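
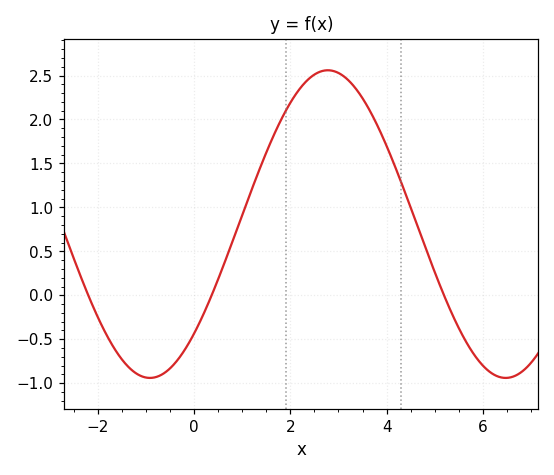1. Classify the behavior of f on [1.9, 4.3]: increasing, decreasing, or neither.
neither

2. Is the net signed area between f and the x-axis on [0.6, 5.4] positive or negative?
positive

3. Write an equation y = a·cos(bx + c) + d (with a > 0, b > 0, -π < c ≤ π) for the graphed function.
y = 1.75cos(0.85x - 2.4) + 0.81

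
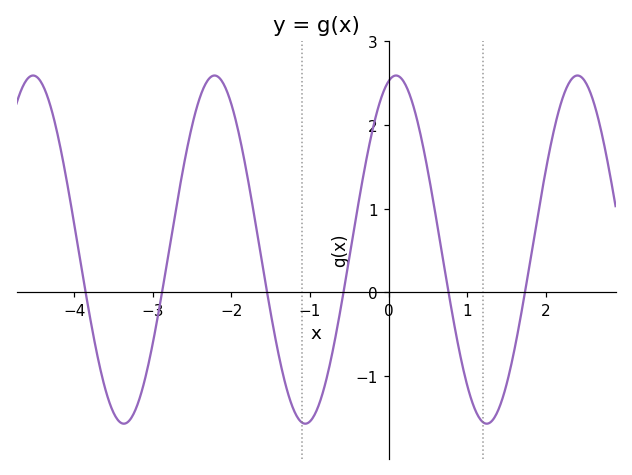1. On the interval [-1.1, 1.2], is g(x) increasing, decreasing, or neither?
neither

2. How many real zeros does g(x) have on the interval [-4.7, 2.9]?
6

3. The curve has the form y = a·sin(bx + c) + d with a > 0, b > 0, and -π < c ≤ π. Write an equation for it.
y = 2.08sin(2.72x + 1.31) + 0.51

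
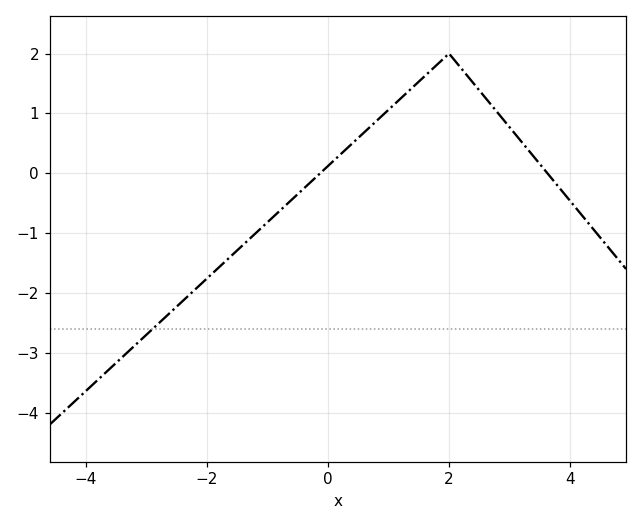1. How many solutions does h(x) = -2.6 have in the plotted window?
1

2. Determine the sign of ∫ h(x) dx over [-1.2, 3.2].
positive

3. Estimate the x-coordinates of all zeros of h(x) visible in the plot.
-0.126, 3.62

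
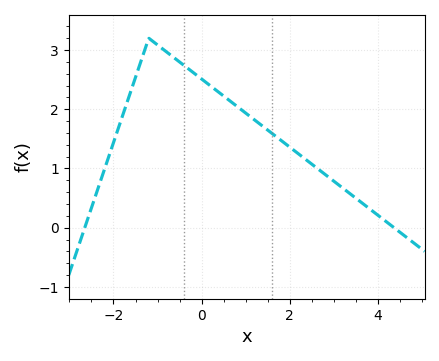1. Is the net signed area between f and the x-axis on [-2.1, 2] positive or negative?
positive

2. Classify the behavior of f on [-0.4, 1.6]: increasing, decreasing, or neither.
decreasing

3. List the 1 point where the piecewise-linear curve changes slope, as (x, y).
(-1.2, 3.2)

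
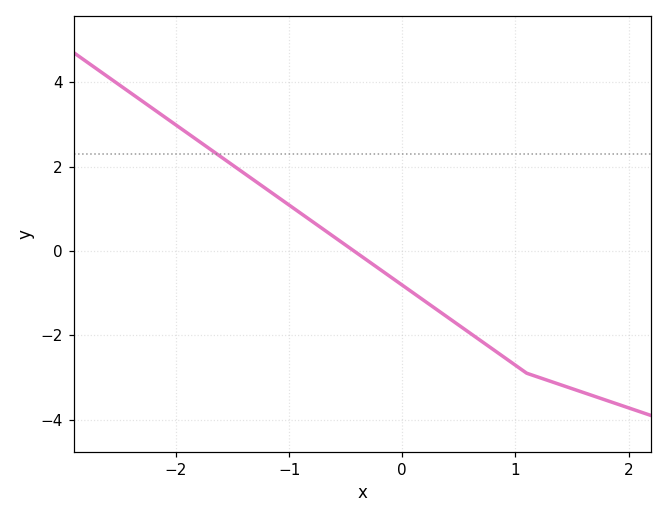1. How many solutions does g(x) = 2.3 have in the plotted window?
1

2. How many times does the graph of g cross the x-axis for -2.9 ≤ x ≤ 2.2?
1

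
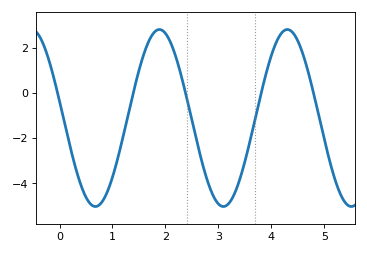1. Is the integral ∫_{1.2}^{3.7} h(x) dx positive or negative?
negative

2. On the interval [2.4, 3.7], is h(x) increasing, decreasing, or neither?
neither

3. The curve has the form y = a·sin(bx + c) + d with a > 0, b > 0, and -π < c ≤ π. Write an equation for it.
y = 3.93sin(2.6x + 2.95) - 1.1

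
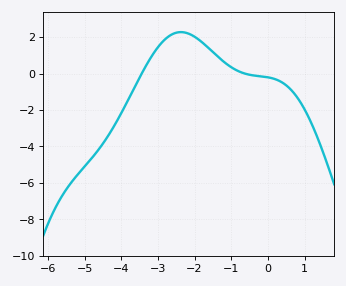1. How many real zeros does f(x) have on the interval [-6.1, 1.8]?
2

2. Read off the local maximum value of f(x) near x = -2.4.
2.2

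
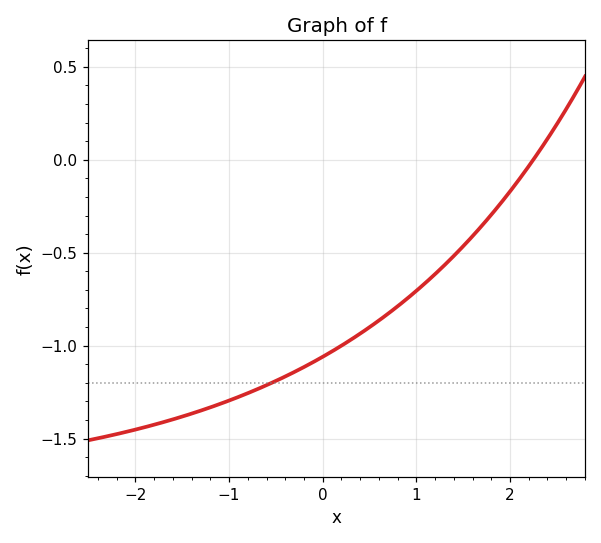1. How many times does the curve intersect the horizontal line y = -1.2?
1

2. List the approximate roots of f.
2.2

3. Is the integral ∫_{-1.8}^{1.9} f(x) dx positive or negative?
negative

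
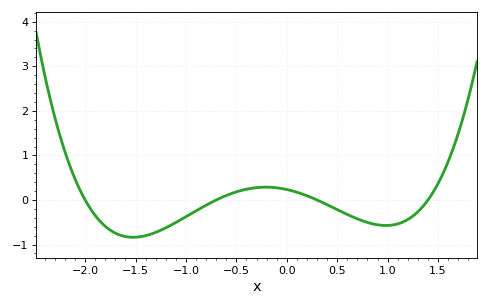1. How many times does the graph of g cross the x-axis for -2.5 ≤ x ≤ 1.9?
4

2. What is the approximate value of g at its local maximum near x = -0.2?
0.288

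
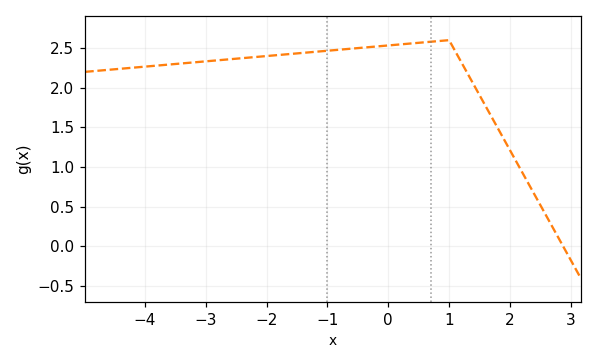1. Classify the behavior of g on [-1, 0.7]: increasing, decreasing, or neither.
increasing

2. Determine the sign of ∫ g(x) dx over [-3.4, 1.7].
positive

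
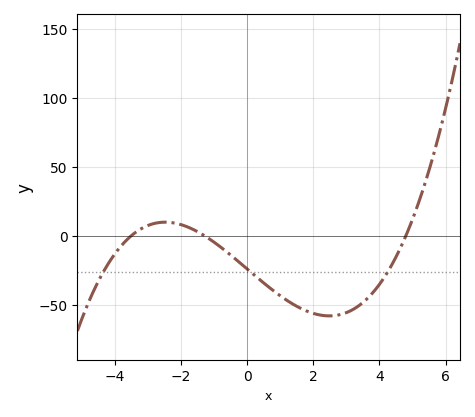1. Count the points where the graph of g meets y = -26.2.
3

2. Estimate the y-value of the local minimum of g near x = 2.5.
-58.2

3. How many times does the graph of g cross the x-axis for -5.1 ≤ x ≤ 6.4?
3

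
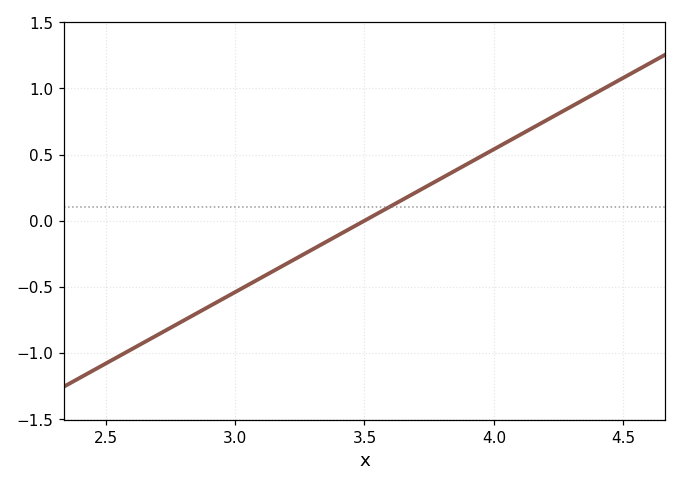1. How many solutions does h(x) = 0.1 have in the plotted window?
1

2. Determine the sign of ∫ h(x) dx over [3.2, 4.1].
positive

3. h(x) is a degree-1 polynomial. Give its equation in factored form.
y = 1.08(x - 3.5)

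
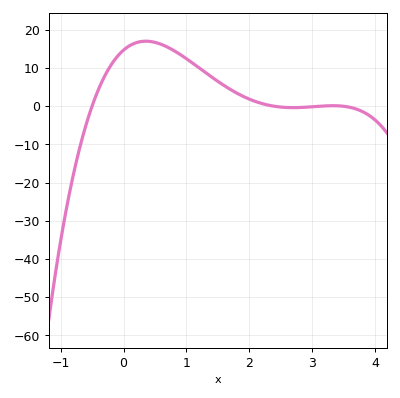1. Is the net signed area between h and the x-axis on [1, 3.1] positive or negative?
positive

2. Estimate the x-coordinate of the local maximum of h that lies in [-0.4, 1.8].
0.4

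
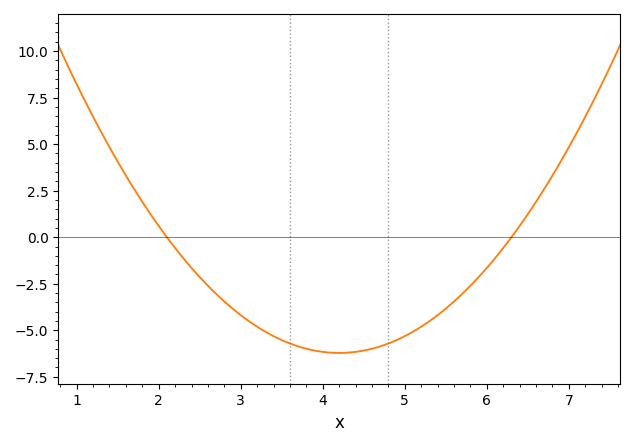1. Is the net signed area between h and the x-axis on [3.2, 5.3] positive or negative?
negative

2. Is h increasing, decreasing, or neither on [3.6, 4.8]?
neither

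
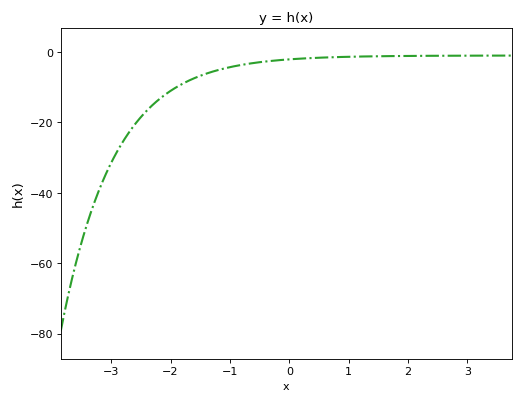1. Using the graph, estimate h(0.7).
-1.49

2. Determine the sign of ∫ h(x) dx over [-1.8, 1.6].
negative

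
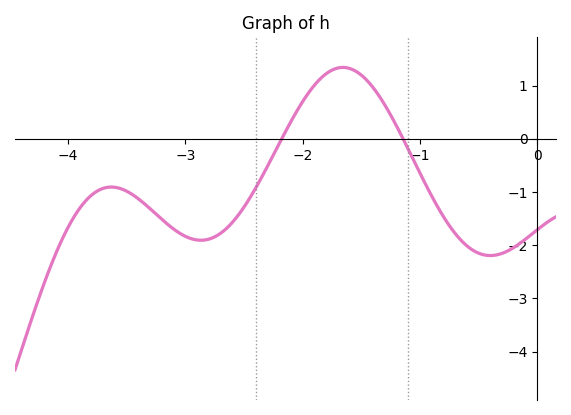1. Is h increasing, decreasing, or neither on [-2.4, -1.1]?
neither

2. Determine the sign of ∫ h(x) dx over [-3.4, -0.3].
negative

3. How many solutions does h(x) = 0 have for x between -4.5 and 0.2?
2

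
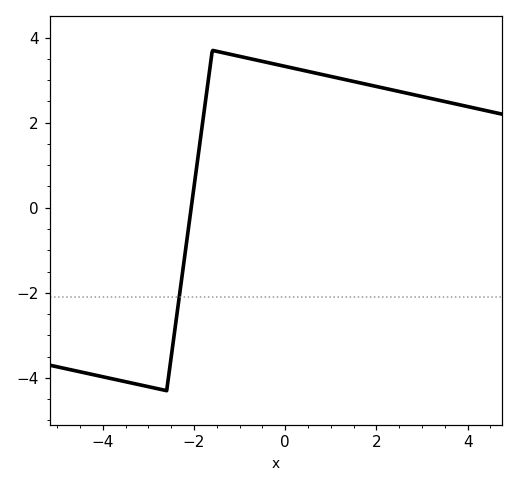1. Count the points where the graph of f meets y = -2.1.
1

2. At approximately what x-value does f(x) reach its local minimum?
-2.6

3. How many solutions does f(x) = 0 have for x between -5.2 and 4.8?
1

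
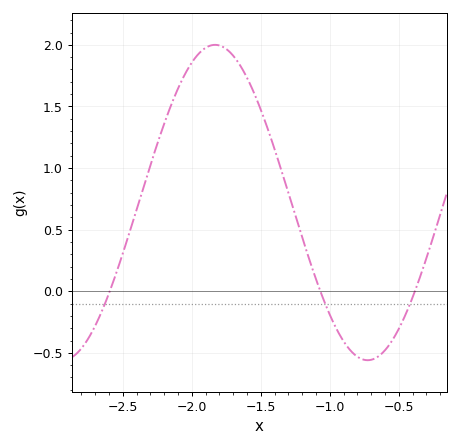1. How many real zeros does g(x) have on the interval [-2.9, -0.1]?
3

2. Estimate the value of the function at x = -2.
1.86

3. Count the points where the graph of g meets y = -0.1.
3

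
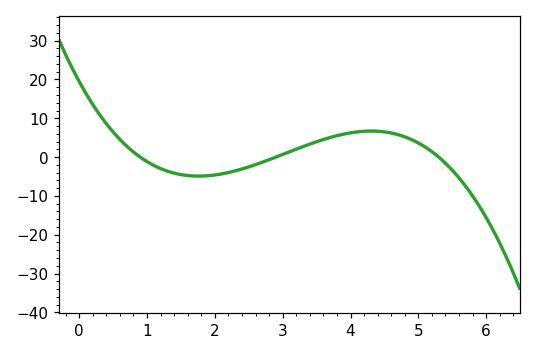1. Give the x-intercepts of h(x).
0.9, 2.9, 5.3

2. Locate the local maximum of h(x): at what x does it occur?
4.3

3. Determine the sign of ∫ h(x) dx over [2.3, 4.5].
positive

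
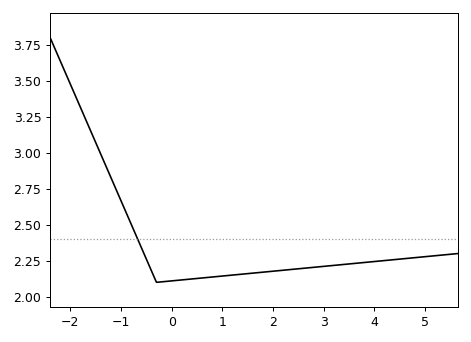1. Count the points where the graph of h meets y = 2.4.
1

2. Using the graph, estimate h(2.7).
2.2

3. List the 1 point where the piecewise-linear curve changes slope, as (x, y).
(-0.3, 2.1)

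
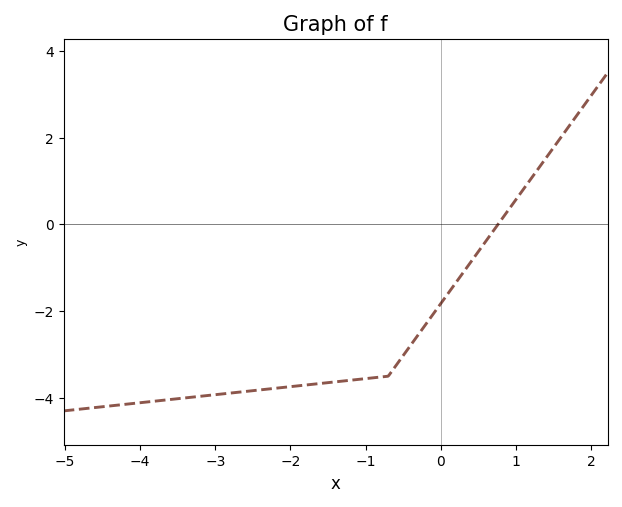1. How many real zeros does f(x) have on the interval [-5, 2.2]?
1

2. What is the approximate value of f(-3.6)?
-4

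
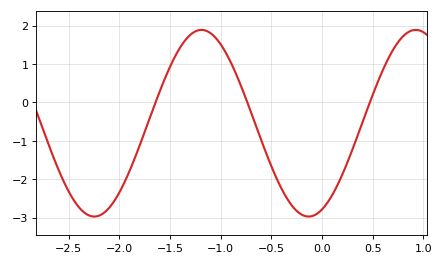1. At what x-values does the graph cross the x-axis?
-1.6, -0.7, 0.5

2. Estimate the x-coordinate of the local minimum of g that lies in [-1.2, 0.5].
-0.1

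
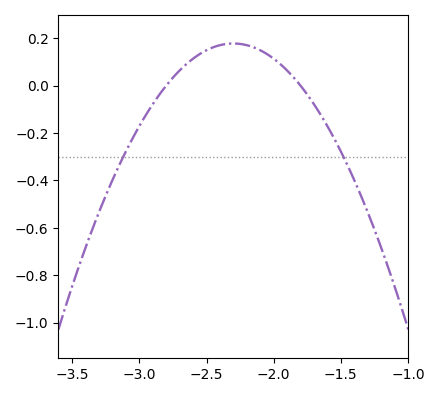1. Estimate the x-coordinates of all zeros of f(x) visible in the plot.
-2.8, -1.8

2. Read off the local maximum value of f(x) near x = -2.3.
0.177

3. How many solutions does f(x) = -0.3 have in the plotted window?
2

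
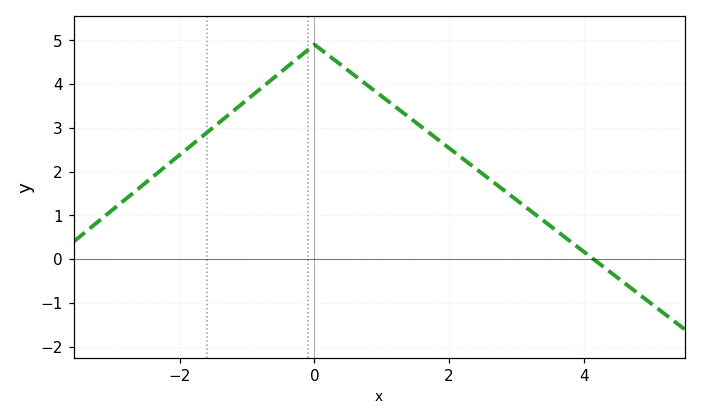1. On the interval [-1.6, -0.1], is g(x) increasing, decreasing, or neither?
increasing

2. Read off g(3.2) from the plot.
1.1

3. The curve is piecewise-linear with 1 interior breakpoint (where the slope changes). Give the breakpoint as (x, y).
(0, 4.9)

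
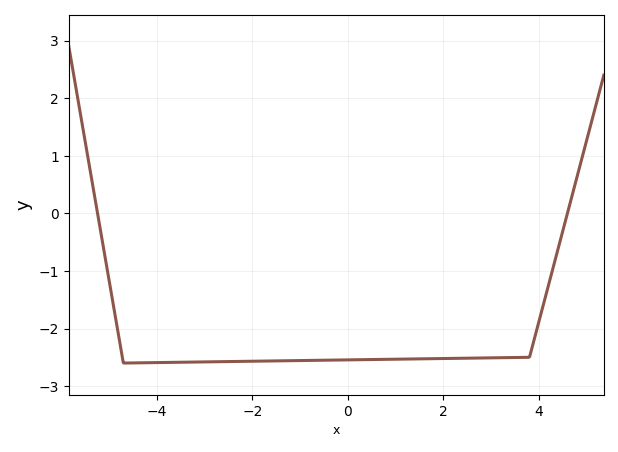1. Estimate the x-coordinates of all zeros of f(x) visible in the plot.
-5.2, 4.6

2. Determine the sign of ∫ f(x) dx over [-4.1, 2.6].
negative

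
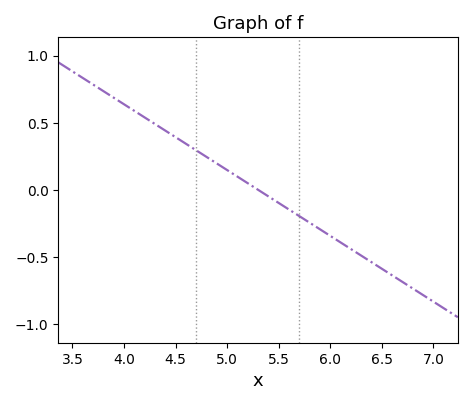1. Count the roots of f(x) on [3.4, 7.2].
1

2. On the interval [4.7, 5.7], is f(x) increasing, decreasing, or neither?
decreasing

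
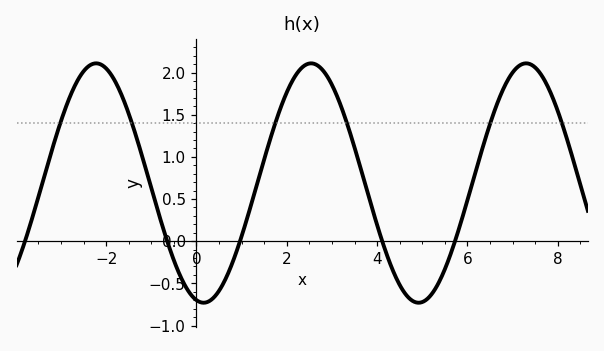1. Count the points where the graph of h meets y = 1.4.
6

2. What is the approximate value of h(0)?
-0.7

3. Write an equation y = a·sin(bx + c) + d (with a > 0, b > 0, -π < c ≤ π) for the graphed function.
y = 1.42sin(1.3x - 1.8) + 0.69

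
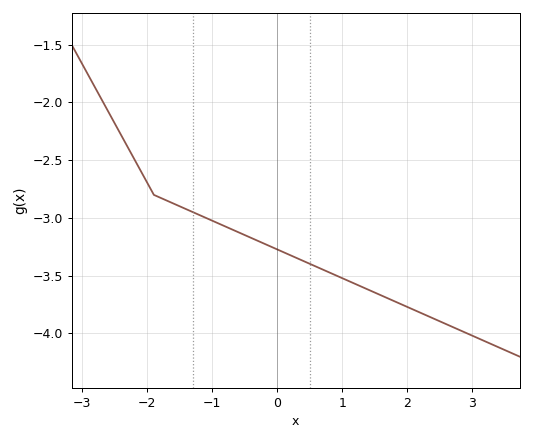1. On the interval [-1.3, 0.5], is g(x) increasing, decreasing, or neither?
decreasing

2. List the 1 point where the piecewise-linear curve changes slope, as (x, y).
(-1.9, -2.8)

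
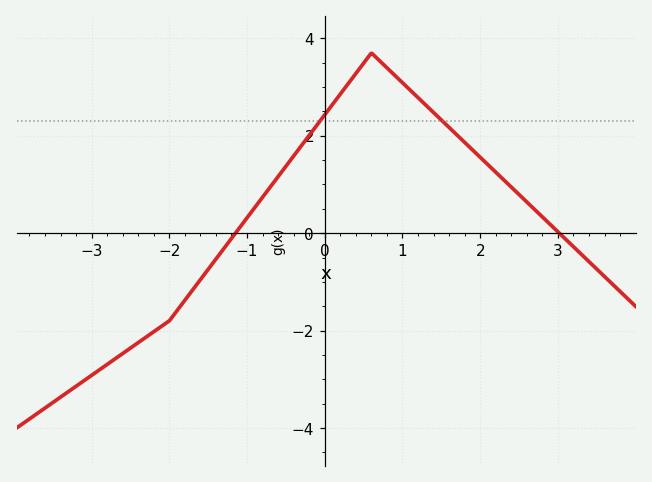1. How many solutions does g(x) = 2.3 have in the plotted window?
2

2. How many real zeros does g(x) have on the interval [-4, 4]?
2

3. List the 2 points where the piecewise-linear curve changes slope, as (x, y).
(-2, -1.8); (0.6, 3.7)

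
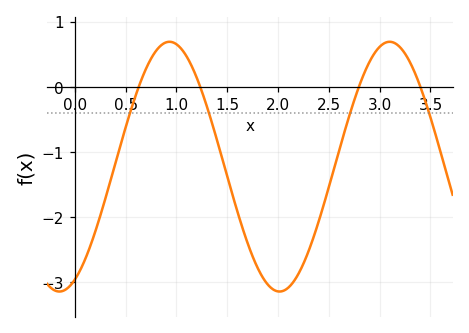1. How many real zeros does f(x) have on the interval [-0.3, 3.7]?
4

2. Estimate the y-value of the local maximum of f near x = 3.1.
0.69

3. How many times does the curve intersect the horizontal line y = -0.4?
4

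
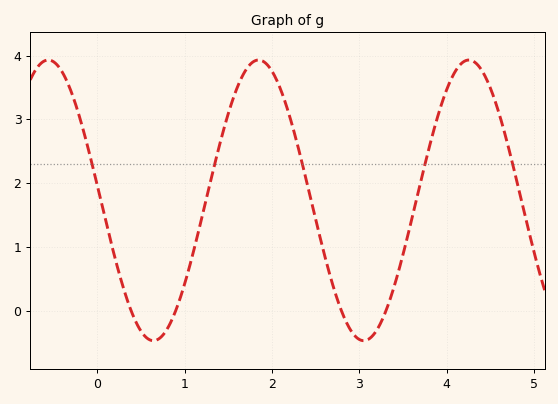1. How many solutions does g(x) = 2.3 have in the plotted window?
5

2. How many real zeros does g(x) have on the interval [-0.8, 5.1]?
4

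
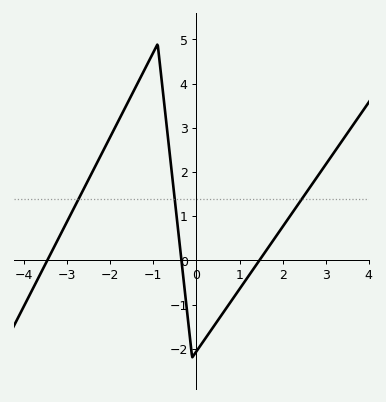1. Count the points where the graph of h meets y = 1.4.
3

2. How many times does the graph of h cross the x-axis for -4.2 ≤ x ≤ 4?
3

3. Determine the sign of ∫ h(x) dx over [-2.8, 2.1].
positive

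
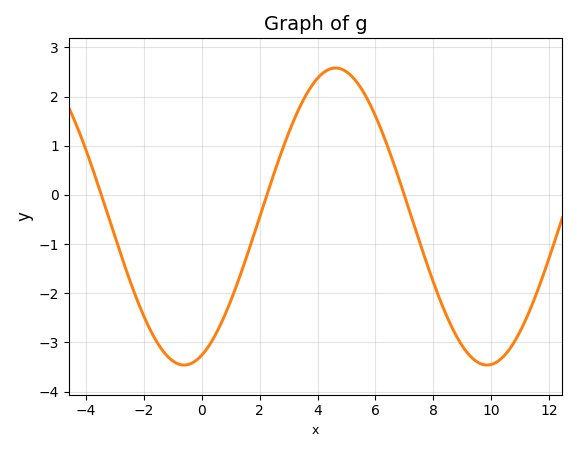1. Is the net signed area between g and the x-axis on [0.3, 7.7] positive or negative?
positive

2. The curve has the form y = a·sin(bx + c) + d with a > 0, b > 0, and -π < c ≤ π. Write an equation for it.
y = 3.02sin(0.6x - 1.2) - 0.44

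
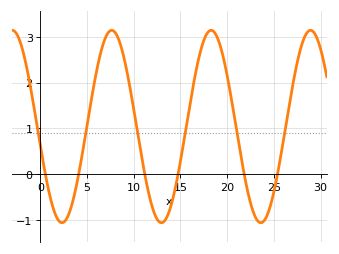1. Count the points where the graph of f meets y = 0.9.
6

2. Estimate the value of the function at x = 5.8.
2.03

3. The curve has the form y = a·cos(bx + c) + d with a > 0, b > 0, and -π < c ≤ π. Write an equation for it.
y = 2.1cos(0.59x + 1.78) + 1.04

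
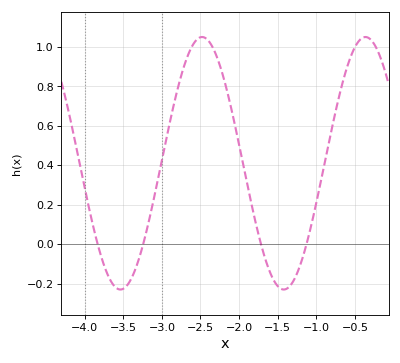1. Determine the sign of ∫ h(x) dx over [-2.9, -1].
positive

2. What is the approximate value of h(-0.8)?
0.583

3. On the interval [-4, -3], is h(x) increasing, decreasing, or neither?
neither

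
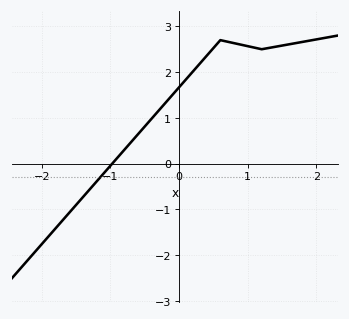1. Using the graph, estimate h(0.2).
2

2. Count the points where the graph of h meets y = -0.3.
1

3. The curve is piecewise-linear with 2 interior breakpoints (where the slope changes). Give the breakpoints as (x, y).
(0.6, 2.7); (1.2, 2.5)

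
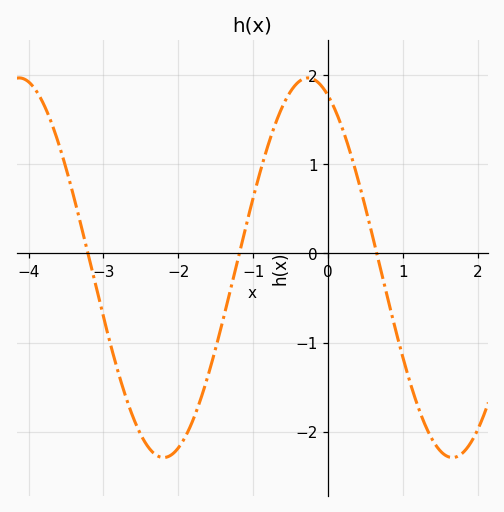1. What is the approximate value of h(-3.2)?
0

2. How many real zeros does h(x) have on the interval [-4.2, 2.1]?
3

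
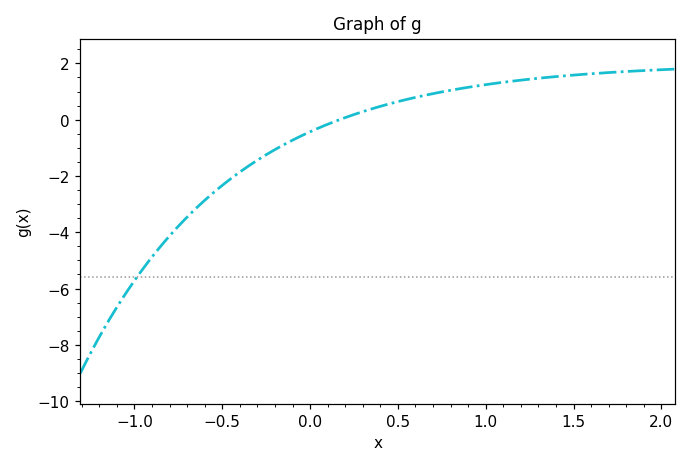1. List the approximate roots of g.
0.168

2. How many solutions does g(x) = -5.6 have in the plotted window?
1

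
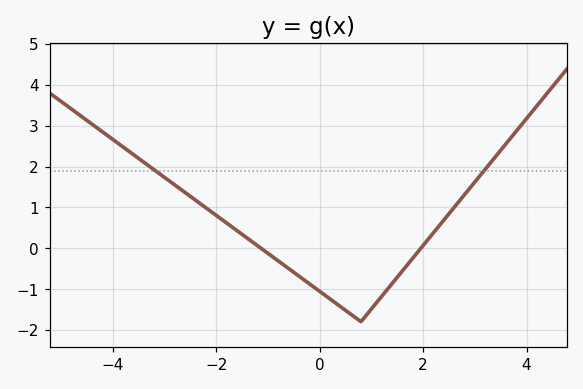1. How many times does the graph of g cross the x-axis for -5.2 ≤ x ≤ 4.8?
2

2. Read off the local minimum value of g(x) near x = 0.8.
-1.8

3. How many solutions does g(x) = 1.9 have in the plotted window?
2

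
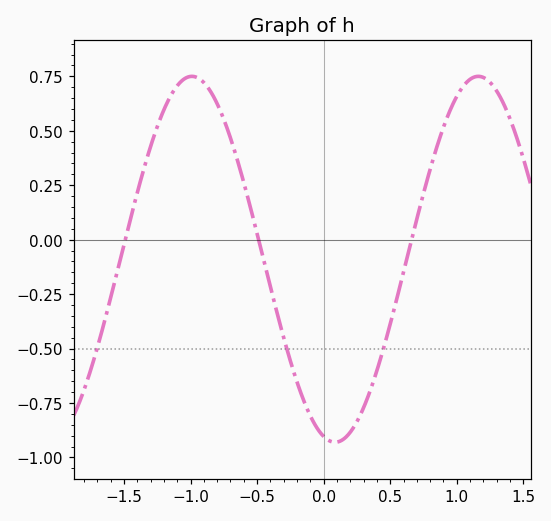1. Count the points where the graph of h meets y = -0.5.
3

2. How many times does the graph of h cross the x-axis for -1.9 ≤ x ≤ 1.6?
3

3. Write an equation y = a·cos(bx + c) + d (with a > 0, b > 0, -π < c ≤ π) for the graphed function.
y = 0.84cos(2.9x + 2.9) - 0.09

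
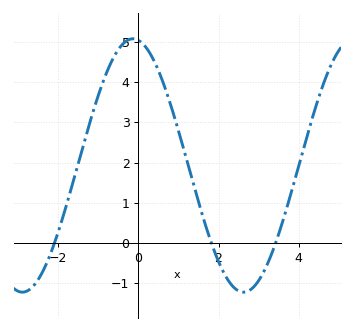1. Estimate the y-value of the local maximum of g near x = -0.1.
5.1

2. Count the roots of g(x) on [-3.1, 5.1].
3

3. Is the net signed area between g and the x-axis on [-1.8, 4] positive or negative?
positive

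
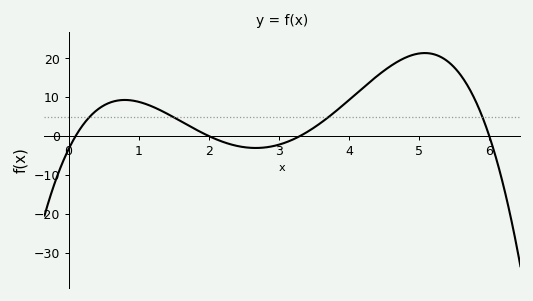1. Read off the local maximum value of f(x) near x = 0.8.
9.28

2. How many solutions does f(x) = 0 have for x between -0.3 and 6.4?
4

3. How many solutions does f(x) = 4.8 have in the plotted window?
4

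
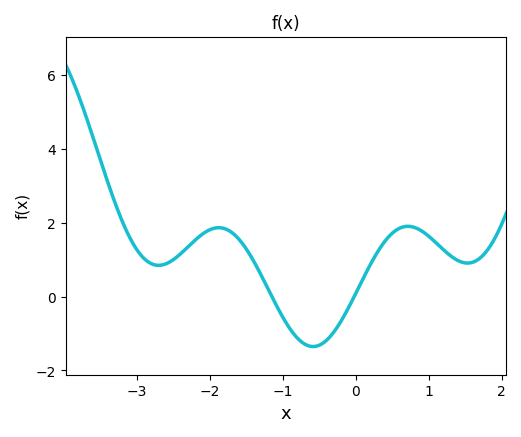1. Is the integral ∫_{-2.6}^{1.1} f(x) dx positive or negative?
positive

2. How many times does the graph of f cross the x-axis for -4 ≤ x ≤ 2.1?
2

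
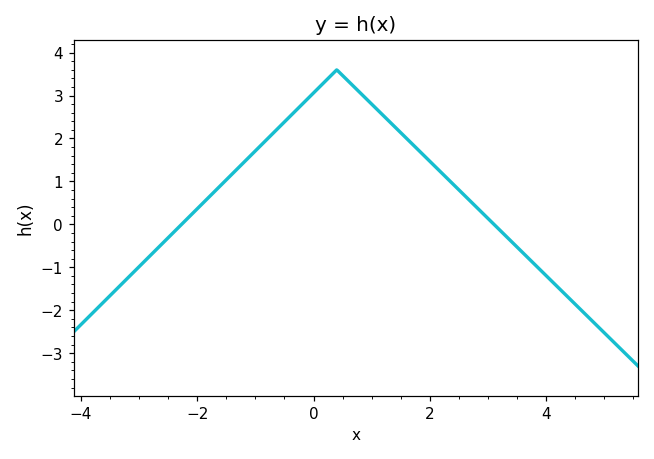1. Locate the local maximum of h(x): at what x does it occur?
0.4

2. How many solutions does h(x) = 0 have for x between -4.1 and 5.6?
2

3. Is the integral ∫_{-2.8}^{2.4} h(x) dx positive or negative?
positive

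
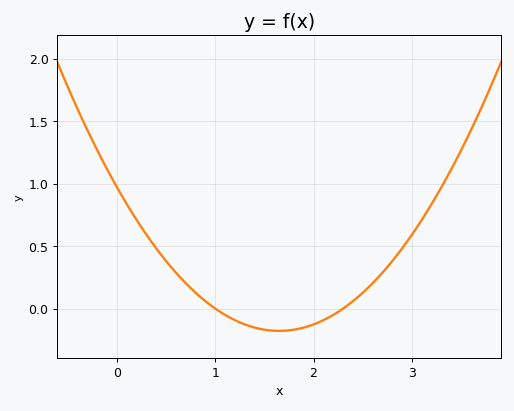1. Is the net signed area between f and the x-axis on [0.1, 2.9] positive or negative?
positive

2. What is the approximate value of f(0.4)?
0.479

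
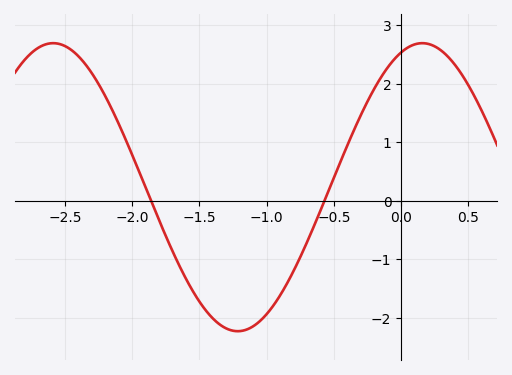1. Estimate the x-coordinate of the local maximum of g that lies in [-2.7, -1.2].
-2.59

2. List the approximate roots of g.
-1.86, -0.569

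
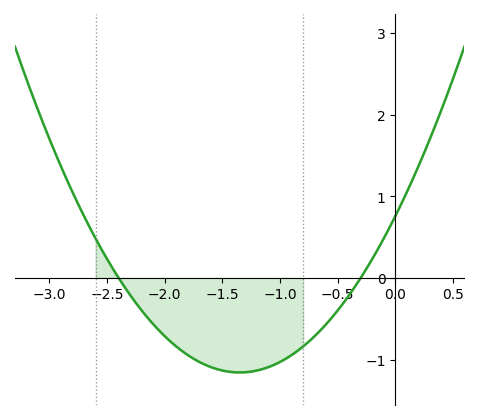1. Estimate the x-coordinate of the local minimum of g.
-1.35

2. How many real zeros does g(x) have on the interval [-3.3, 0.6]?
2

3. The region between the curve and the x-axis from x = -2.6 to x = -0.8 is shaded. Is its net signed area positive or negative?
negative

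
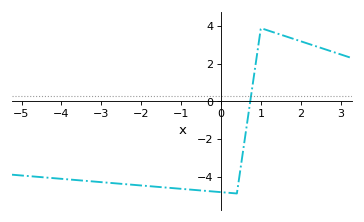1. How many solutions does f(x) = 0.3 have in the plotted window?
1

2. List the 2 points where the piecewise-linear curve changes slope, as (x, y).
(0.4, -4.9); (1, 3.9)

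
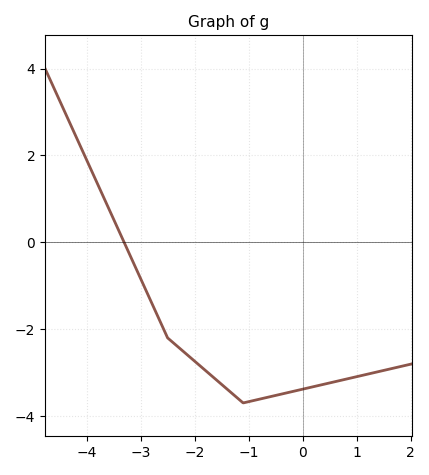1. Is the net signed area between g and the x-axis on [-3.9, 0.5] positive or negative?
negative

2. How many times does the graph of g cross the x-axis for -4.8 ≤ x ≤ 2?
1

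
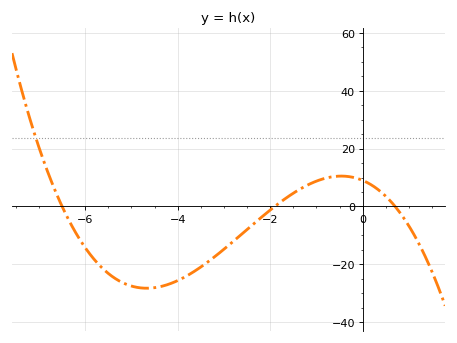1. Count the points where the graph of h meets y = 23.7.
1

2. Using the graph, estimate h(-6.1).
-12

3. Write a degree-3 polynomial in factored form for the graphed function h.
y = -1.04(x + 6.5)(x + 1.9)(x - 0.7)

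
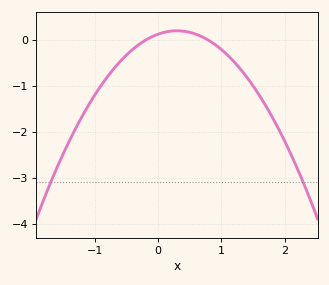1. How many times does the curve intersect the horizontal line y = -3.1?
2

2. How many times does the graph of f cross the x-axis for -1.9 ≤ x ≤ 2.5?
2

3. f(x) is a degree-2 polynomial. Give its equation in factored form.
y = -0.83(x + 0.2)(x - 0.8)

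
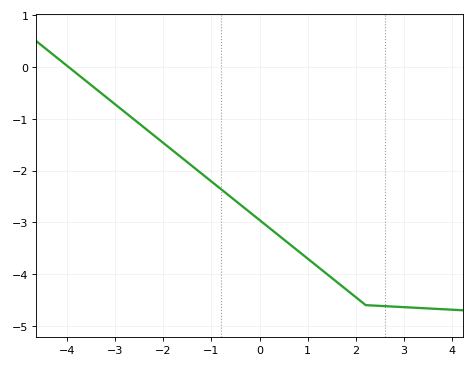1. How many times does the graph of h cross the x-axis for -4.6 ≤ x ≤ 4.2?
1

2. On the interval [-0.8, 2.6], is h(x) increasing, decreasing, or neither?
decreasing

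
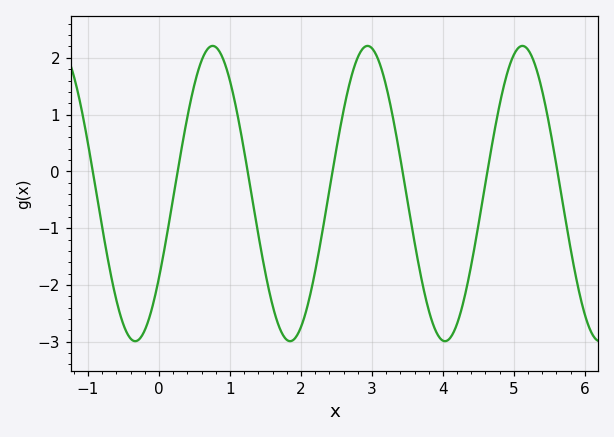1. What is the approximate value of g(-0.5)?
-2.7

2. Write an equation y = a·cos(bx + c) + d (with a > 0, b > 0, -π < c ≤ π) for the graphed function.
y = 2.6cos(2.88x - 2.18) - 0.39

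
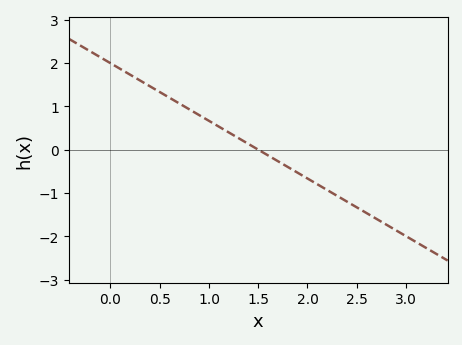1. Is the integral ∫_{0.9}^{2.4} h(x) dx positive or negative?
negative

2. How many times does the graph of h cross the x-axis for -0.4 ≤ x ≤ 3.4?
1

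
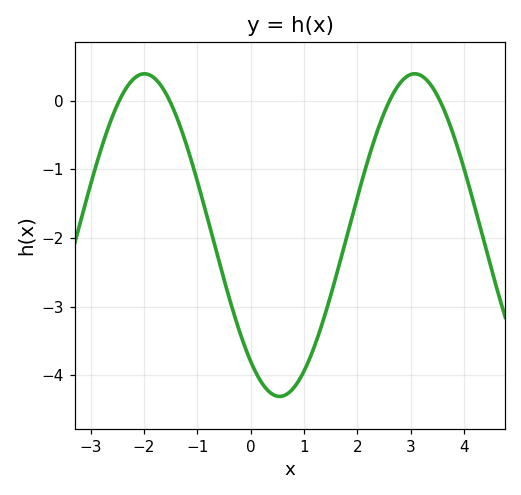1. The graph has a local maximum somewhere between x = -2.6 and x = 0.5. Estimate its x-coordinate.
-2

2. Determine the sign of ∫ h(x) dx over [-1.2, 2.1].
negative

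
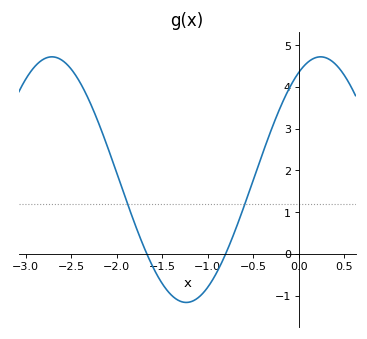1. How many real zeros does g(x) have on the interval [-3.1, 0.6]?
2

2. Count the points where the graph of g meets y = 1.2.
2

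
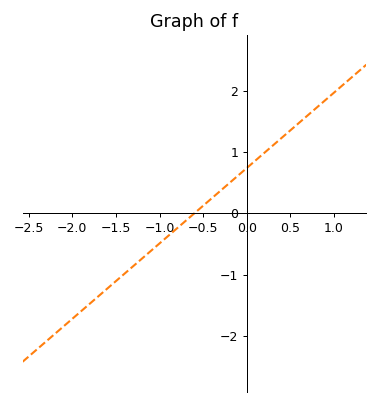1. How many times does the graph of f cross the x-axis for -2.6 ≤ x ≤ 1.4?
1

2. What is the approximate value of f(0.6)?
1.5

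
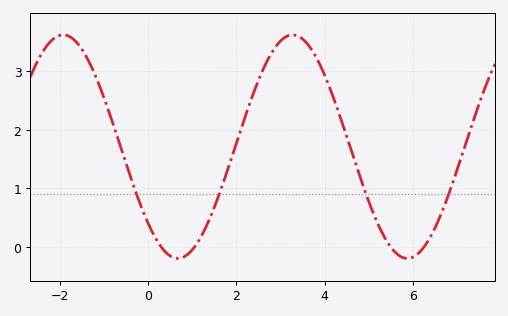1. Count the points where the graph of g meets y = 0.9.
4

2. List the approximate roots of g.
0.305, 1.05, 5.5, 6.24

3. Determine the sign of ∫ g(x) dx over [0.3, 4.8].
positive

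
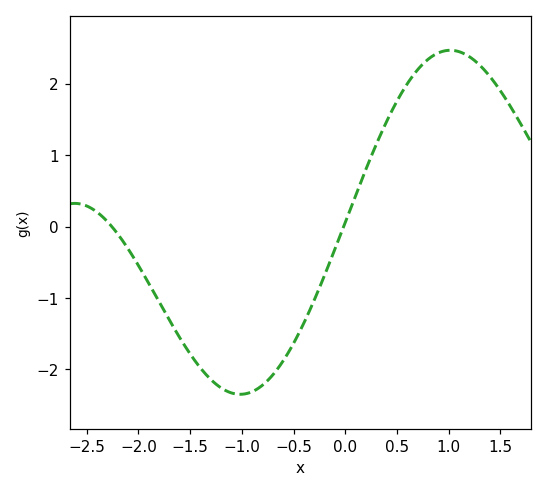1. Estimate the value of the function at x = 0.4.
1.5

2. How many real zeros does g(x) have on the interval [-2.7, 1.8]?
2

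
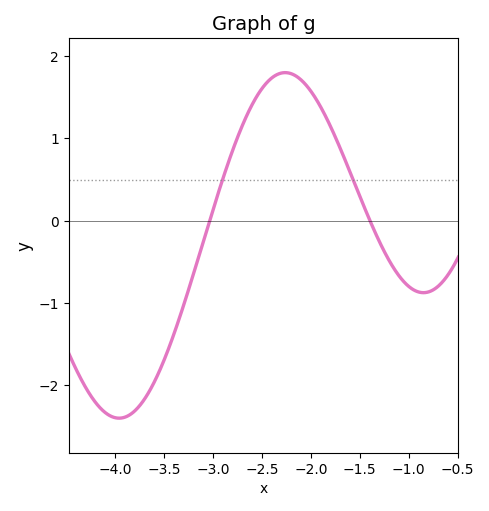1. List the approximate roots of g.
-3, -1.4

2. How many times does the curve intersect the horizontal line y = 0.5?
2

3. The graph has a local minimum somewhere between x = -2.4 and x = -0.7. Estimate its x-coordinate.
-0.8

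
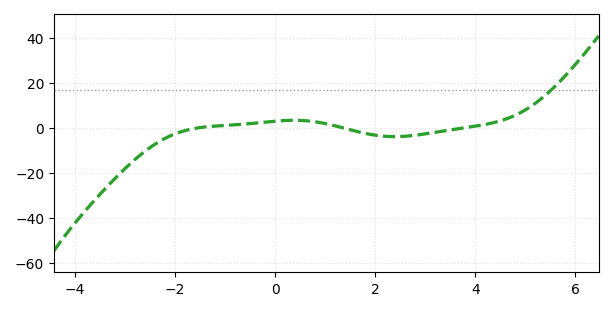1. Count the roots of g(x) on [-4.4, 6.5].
3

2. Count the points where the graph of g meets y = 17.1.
1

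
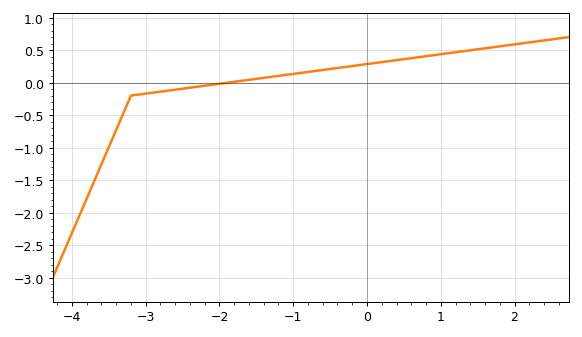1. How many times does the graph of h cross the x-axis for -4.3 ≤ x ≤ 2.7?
1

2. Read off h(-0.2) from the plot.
0.25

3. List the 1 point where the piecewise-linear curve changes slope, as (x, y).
(-3.2, -0.2)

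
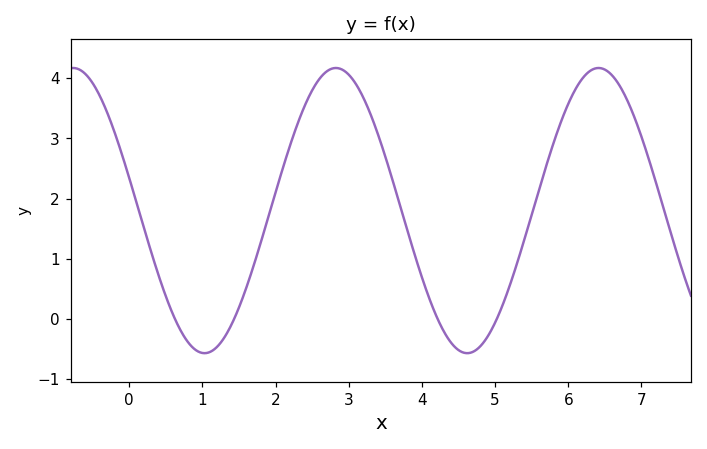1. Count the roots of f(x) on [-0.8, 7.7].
4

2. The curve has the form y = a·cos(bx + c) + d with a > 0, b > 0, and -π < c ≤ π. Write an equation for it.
y = 2.37cos(1.75x + 1.34) + 1.8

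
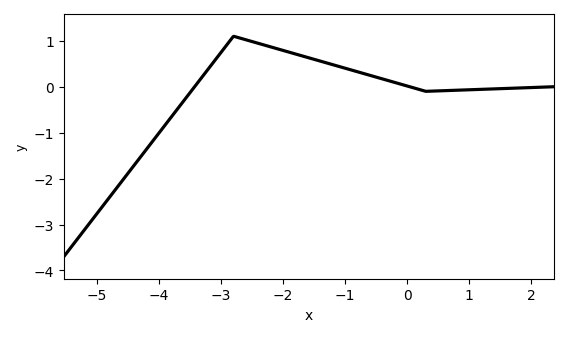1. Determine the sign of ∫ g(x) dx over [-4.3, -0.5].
positive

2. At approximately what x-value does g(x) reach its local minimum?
0.4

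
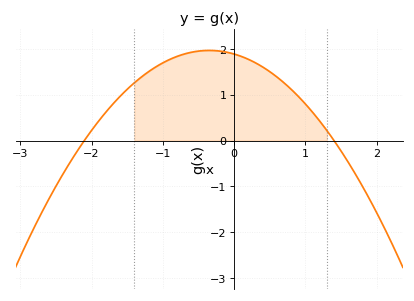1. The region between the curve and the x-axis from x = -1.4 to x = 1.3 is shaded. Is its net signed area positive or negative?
positive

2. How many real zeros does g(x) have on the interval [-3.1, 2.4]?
2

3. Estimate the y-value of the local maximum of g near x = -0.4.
2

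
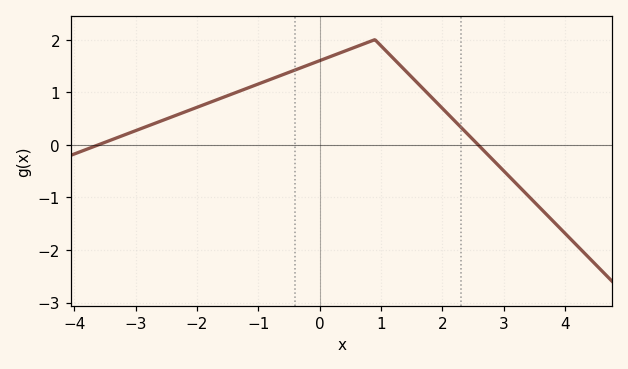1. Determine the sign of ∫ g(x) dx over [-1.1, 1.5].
positive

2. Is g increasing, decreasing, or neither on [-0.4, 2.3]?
neither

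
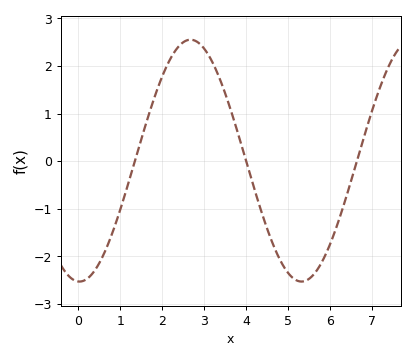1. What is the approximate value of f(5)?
-2.36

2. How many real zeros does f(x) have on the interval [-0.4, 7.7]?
3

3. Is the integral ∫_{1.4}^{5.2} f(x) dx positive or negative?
positive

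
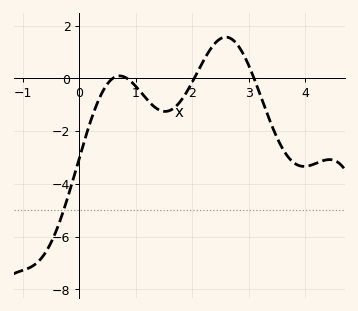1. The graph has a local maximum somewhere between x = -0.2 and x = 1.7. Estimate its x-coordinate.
0.715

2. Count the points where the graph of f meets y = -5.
1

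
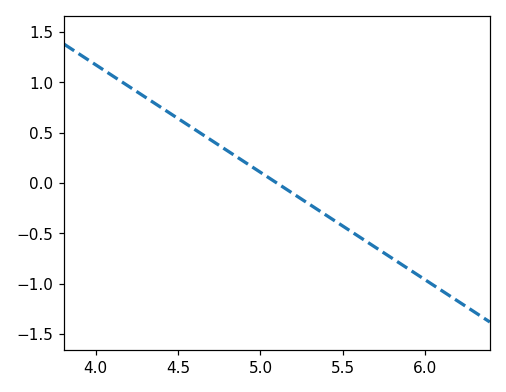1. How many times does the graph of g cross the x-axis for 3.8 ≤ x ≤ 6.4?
1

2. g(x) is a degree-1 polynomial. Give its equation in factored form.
y = -1.07(x - 5.1)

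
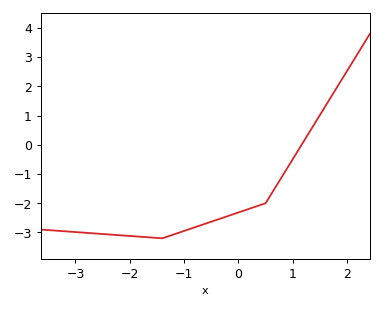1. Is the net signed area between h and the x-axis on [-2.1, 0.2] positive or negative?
negative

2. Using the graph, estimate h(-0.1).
-2.4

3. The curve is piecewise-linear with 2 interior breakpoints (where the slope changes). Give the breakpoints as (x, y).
(-1.4, -3.2); (0.5, -2)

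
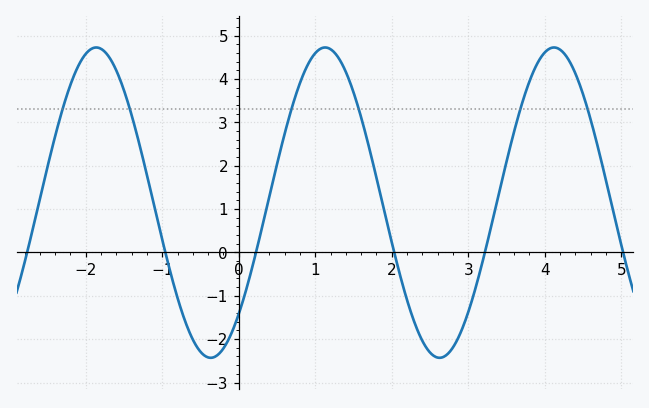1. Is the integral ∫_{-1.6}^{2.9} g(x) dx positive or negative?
positive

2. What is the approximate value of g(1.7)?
2.5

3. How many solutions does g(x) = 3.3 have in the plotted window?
6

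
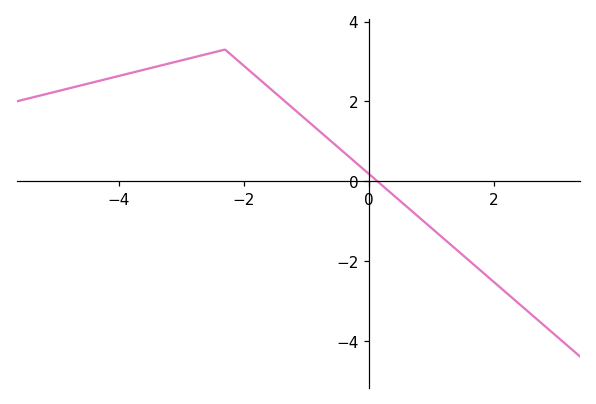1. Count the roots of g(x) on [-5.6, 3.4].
1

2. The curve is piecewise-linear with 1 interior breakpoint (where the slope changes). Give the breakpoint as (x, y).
(-2.3, 3.3)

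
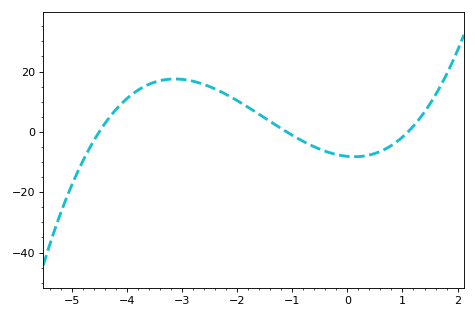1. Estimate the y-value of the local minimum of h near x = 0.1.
-8.23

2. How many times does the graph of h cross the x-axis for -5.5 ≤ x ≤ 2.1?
3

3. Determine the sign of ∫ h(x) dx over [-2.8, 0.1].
positive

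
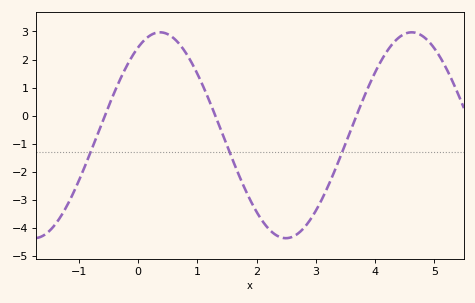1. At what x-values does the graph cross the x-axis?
-0.56, 1.3, 3.69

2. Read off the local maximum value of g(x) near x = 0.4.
2.97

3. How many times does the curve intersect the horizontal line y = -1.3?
3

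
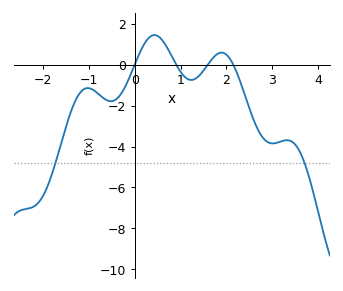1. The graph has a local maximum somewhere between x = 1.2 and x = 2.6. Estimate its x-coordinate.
1.89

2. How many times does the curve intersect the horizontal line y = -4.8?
2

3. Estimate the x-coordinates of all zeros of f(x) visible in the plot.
0, 0.909, 1.59, 2.15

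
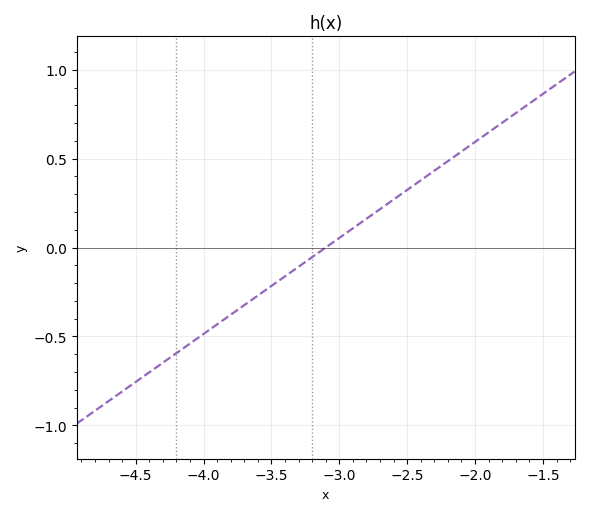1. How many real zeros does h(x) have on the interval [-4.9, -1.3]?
1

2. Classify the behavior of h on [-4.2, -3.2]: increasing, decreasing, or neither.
increasing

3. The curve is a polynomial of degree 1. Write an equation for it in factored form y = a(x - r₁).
y = 0.54(x + 3.1)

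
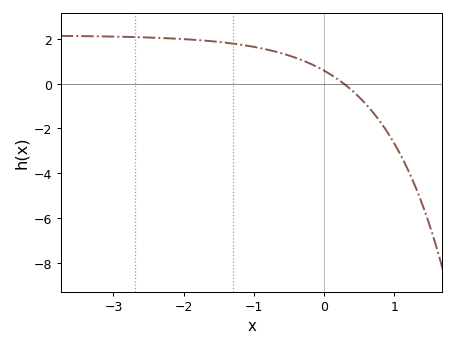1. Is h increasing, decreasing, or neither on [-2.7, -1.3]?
decreasing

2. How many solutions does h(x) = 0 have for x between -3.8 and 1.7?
1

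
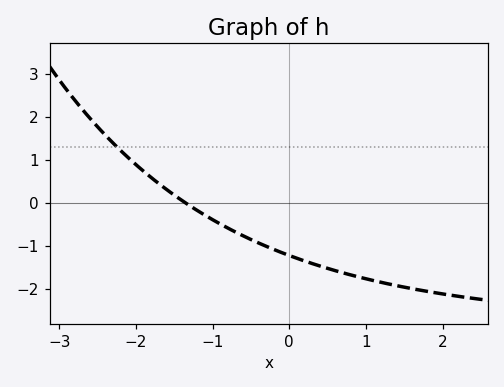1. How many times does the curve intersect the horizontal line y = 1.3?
1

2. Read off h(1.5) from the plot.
-2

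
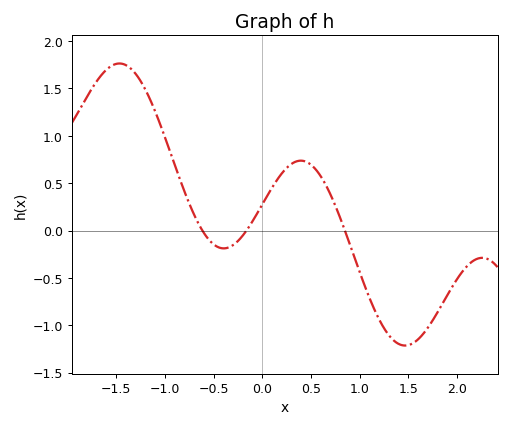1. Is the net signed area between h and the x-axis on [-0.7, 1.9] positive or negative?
negative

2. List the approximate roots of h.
-0.615, -0.162, 0.85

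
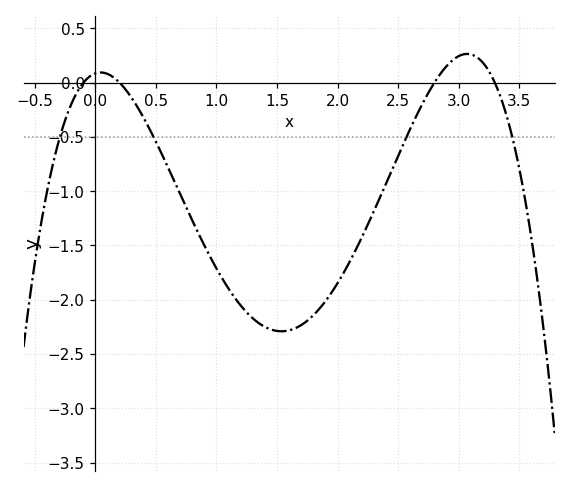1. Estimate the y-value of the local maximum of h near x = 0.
0.1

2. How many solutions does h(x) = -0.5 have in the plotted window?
4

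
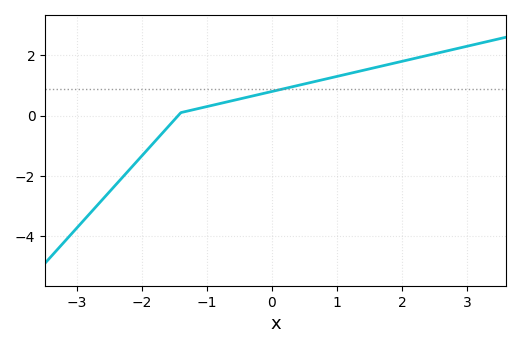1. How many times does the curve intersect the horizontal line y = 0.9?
1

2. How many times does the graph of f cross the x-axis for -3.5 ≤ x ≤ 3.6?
1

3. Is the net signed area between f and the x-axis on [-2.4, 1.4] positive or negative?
positive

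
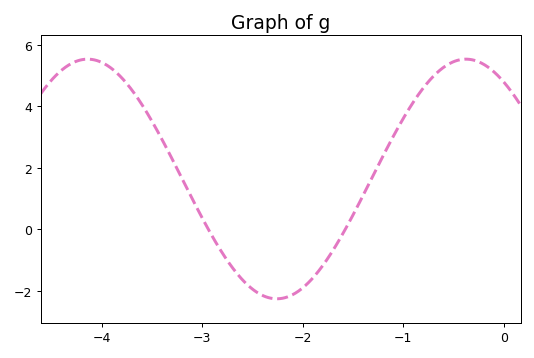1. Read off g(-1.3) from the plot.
1.76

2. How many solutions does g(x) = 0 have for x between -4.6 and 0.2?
2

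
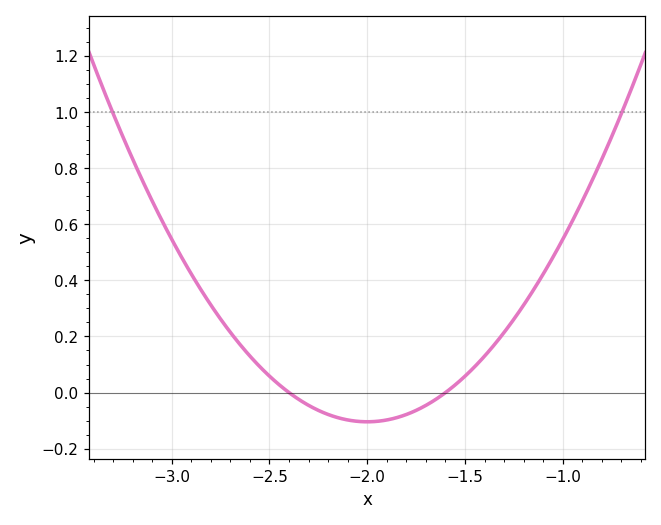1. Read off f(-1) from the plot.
0.54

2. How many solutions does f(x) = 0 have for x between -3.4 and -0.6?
2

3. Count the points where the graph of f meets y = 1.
2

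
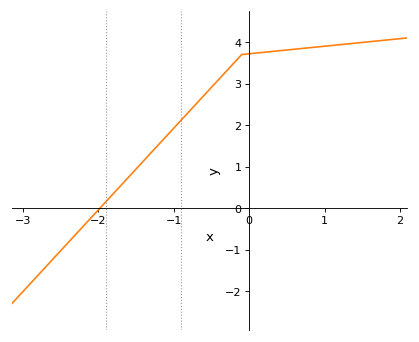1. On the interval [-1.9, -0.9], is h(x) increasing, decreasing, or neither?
increasing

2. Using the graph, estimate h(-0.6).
2.7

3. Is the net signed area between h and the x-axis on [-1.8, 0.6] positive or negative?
positive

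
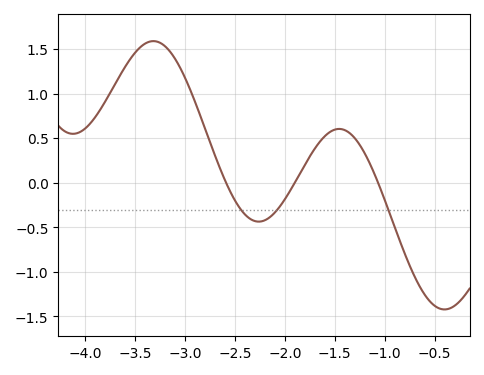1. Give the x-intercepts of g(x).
-2.6, -1.9, -1.1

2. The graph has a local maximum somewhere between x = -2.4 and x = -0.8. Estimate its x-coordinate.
-1.5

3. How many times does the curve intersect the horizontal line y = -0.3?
3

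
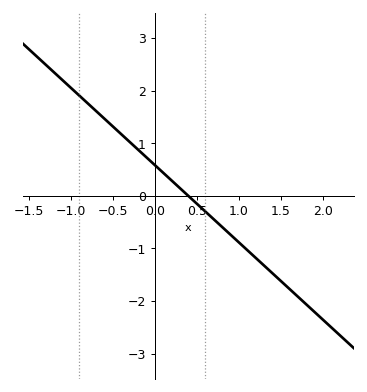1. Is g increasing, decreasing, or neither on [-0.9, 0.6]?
decreasing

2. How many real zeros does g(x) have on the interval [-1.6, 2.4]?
1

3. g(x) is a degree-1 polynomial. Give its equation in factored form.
y = -1.47(x - 0.4)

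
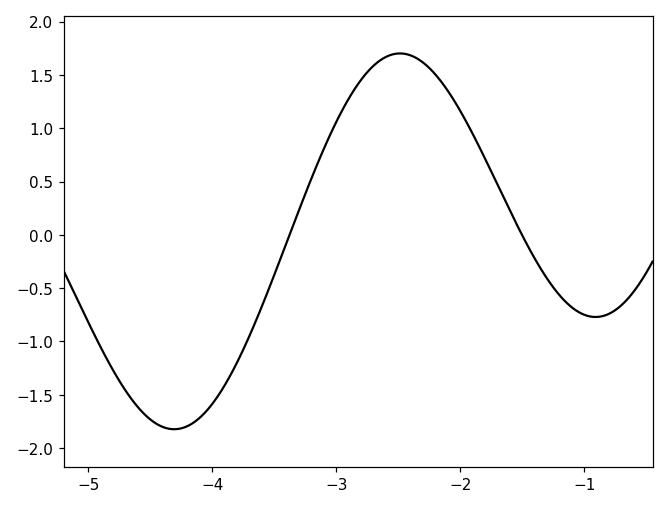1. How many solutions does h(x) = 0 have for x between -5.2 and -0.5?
2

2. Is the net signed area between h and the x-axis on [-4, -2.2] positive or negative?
positive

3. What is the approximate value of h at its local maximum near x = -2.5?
1.7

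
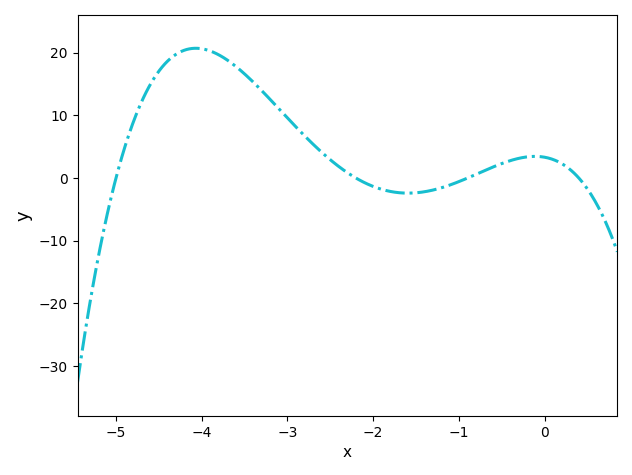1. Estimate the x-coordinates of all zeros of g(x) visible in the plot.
-5, -2.2, -0.9, 0.4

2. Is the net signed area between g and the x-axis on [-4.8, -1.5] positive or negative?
positive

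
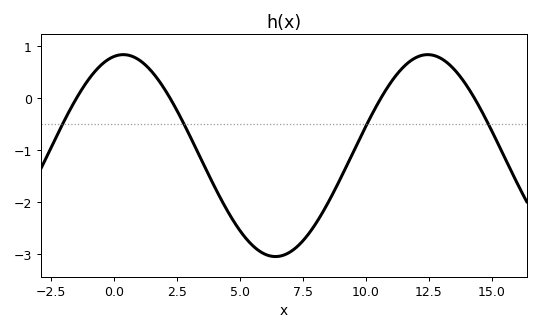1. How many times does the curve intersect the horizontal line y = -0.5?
4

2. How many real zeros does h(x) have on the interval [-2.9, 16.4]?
4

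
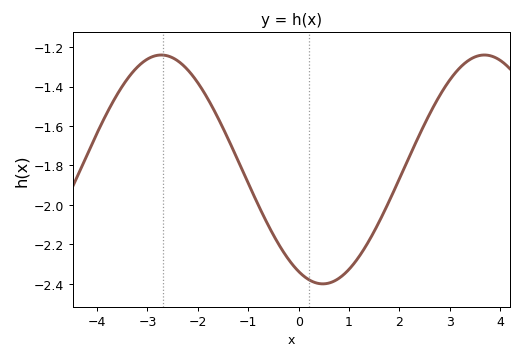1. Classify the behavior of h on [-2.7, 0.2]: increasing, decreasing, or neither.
decreasing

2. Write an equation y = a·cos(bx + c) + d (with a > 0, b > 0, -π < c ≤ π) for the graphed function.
y = 0.58cos(0.98x + 2.7) - 1.82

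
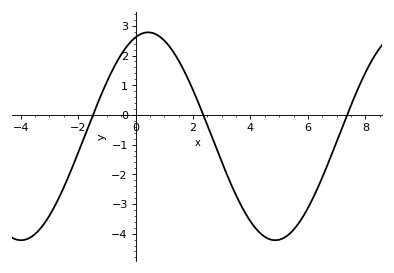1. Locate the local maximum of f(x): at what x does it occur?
0.436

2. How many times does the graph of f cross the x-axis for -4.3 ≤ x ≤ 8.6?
3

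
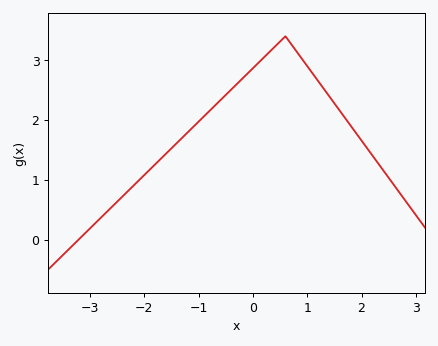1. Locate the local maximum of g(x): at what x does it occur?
0.6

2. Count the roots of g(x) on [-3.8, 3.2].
1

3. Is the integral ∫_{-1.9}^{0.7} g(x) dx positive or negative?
positive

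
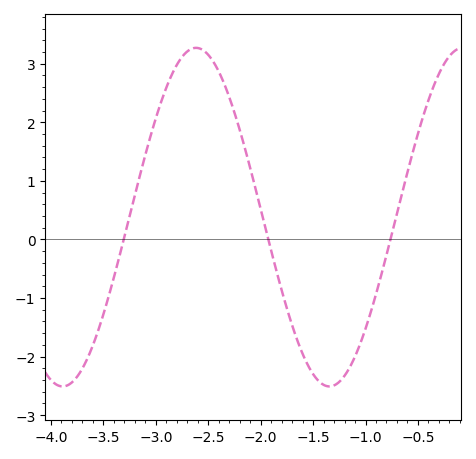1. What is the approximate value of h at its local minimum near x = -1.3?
-2.5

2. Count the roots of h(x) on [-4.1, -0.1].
3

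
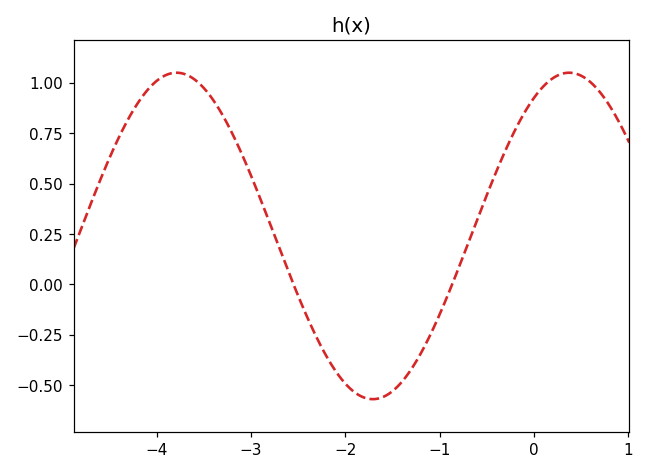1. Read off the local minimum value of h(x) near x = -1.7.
-0.57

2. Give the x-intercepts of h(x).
-2.55, -0.868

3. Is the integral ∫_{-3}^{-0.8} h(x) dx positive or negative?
negative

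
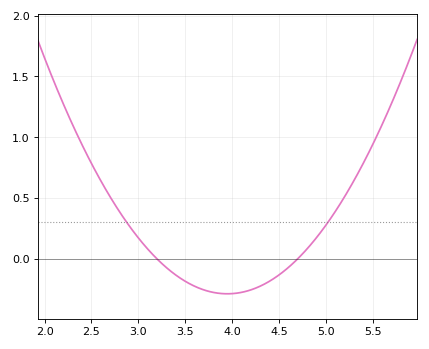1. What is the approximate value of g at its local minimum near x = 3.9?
-0.3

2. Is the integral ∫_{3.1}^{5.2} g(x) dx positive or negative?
negative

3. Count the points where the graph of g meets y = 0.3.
2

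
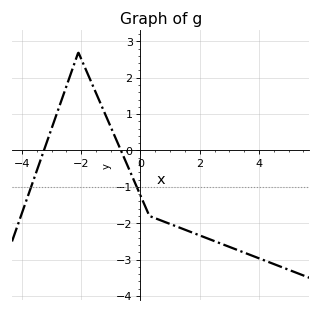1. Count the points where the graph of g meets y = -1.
2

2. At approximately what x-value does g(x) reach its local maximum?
-2.1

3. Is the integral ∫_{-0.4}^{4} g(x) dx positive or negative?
negative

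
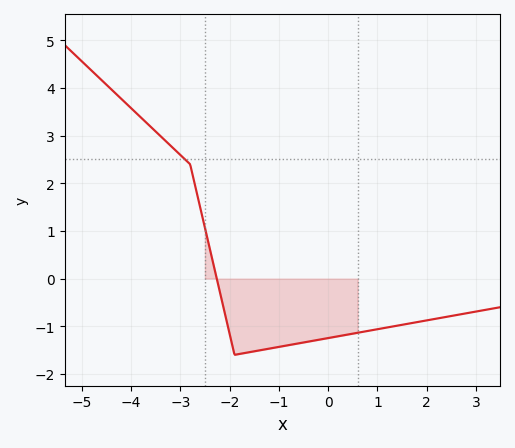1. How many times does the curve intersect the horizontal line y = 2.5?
1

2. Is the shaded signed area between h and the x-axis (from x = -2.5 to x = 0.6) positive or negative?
negative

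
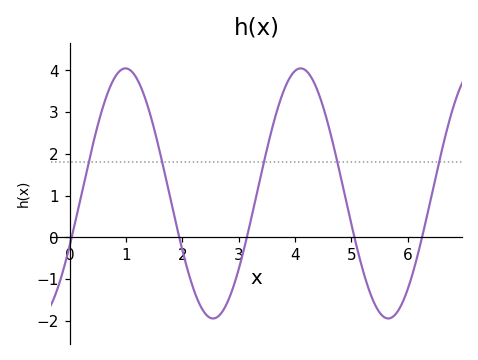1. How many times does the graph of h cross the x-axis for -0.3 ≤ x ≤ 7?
5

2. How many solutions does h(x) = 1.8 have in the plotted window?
5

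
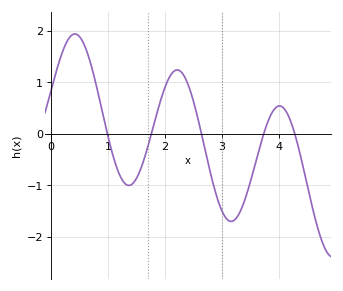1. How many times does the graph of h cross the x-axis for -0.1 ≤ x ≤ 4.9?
5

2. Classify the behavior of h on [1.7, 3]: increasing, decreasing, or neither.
neither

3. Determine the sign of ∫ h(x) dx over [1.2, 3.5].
negative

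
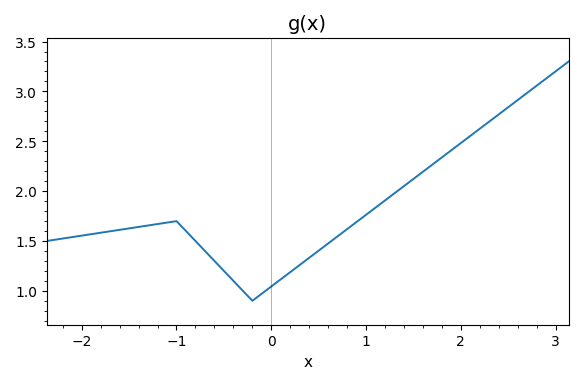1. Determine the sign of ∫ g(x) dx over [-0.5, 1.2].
positive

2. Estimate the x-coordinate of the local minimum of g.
-0.2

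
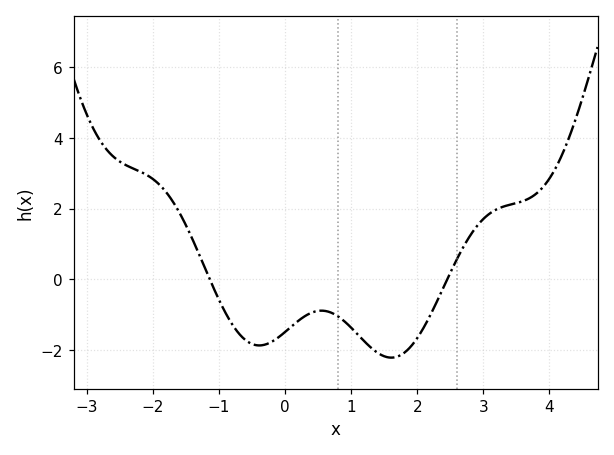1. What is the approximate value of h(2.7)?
1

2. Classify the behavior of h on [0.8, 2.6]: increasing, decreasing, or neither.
neither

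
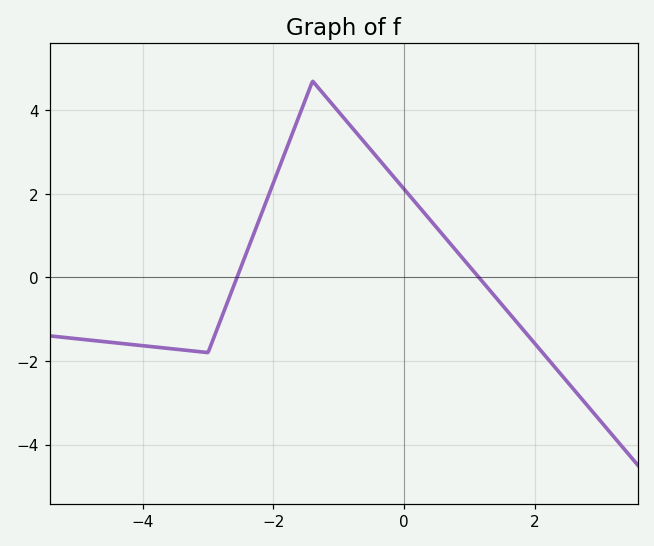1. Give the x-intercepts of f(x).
-2.56, 1.15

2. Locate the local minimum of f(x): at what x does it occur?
-3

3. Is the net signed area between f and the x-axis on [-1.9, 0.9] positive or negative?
positive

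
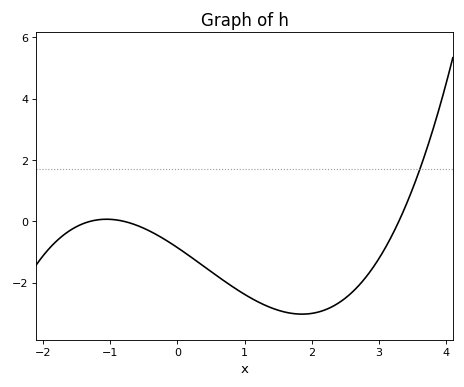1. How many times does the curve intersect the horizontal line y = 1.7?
1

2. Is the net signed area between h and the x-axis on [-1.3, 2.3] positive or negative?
negative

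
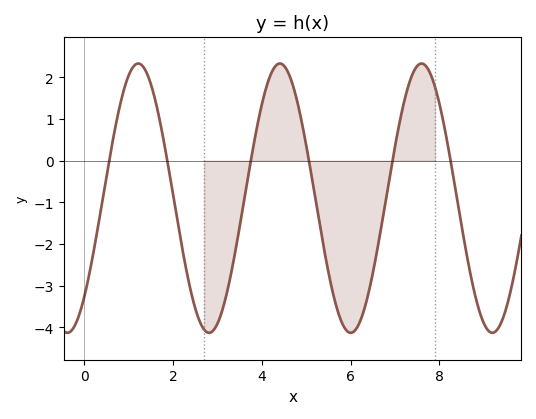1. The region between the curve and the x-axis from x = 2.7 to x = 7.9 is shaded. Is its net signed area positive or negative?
negative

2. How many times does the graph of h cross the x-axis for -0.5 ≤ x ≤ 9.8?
6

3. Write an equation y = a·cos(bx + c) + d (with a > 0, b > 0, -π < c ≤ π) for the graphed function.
y = 3.23cos(1.97x - 2.4) - 0.9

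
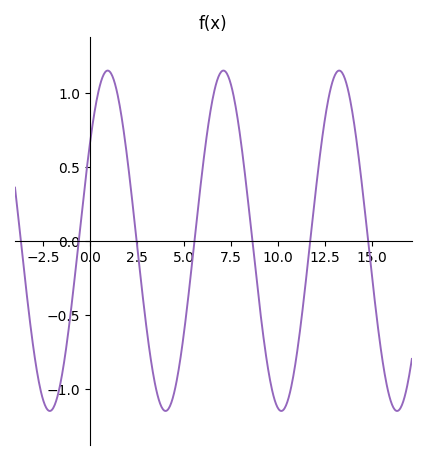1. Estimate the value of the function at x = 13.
1.11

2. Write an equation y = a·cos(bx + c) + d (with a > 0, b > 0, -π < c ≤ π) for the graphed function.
y = 1.15cos(1.02x - 0.95) + 0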